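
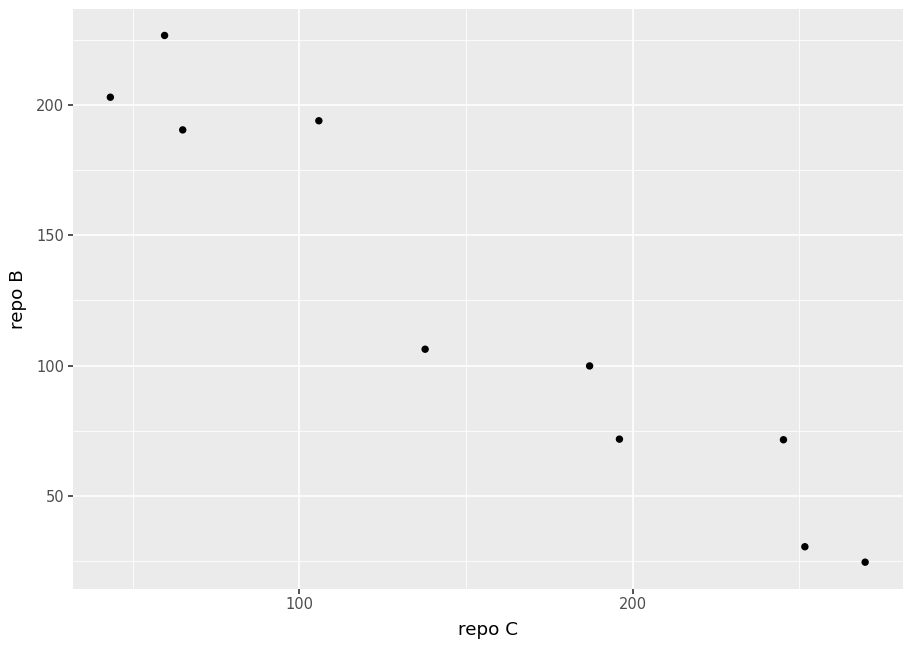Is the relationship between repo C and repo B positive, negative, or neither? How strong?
negative, strong

Points are negatively correlated; strong (|r| ≈ 1.0).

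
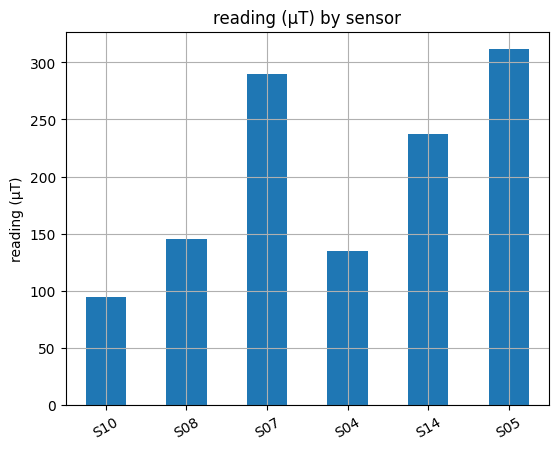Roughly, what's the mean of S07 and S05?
(300 + 300) / 2 ≈ 300.

≈ 300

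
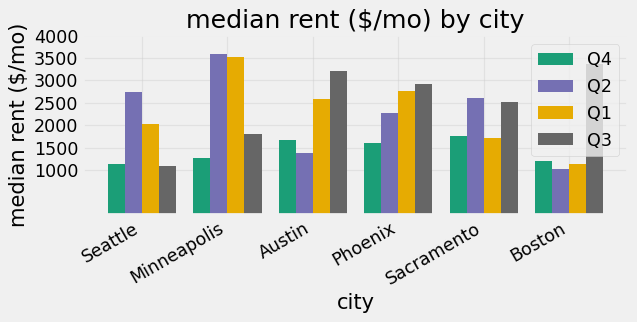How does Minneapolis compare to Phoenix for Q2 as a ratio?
Minneapolis ≈ 3500, Phoenix ≈ 2500; 3500/2500 ≈ 1.4.

≈ 1.4×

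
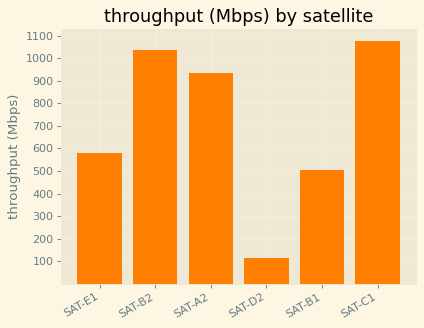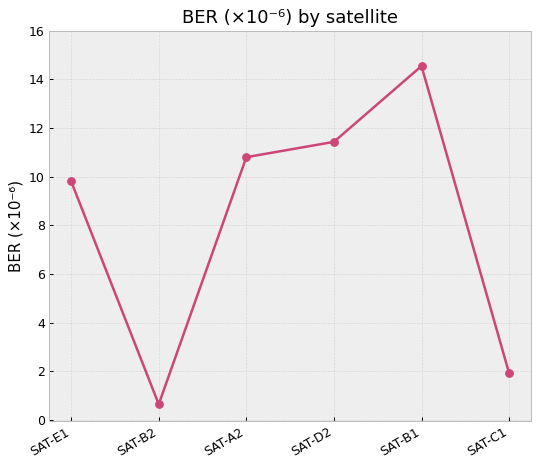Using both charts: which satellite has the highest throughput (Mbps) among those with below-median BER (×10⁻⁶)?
Chart 2 median BER (×10⁻⁶) ≈ 10; below-median satellites: SAT-E1, SAT-B2, SAT-C1. Among those, SAT-C1 has the highest throughput (Mbps) (≈ 1100).

SAT-C1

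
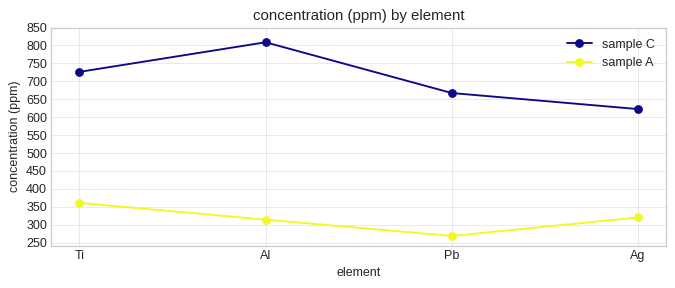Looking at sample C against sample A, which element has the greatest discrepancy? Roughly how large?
Al, ≈ 500 ppm

Al: sample C ≈ 800, sample A ≈ 300 → gap ≈ 500. Next-largest (Pb) is only ≈ 400.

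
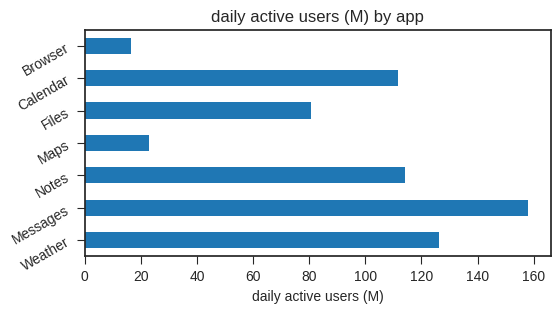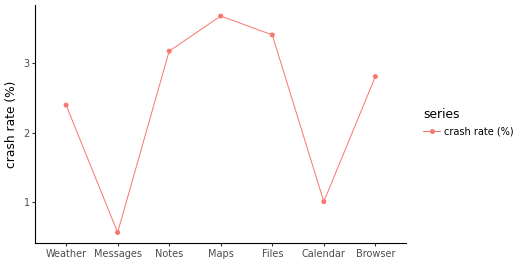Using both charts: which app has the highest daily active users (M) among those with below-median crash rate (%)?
Messages

Chart 2 median crash rate (%) ≈ 3; below-median apps: Weather, Messages, Calendar. Among those, Messages has the highest daily active users (M) (≈ 160).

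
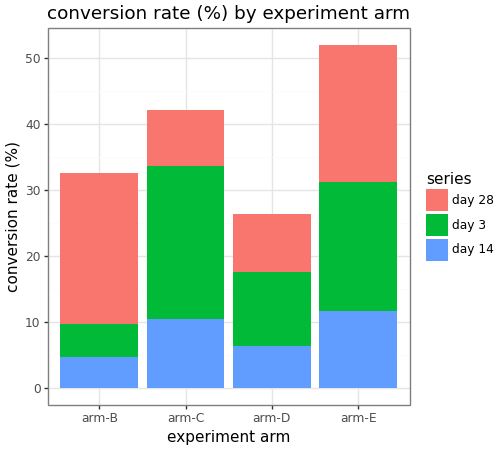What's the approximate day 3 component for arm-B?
day 3 top ≈ 10, bottom ≈ 5; segment ≈ 5.

≈ 5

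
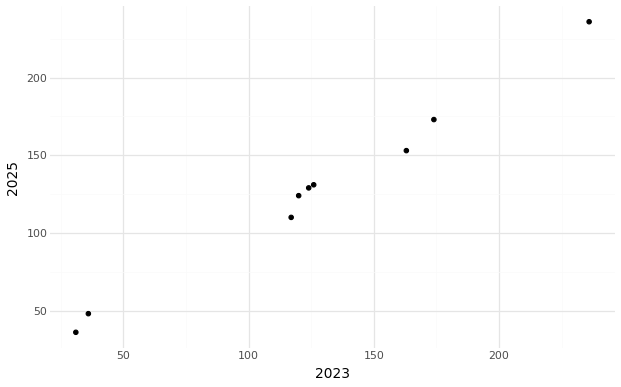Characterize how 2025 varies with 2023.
positive, strong

Points are positively correlated; strong (|r| ≈ 1.0).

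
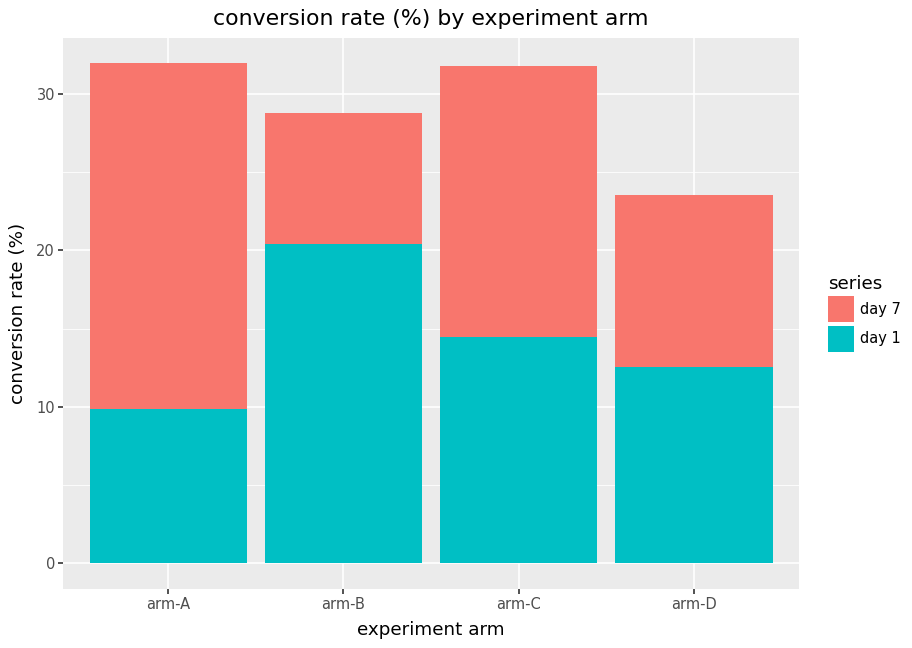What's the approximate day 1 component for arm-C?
day 1 top ≈ 15, bottom ≈ 0; segment ≈ 15.

≈ 15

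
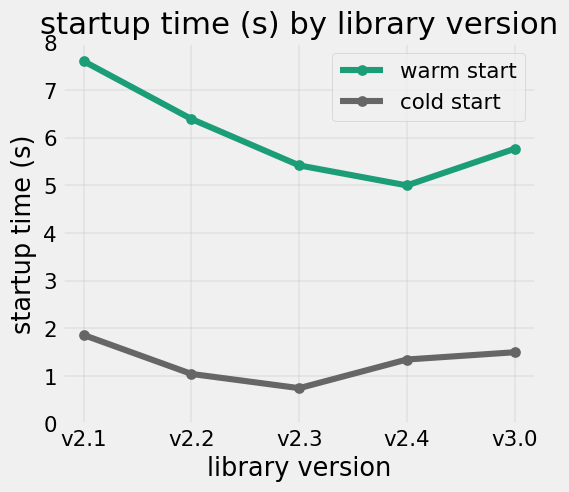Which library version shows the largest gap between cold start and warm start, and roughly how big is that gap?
v2.1: cold start ≈ 2, warm start ≈ 8 → gap ≈ 6. Next-largest (v2.2) is only ≈ 5.

v2.1, ≈ 6 s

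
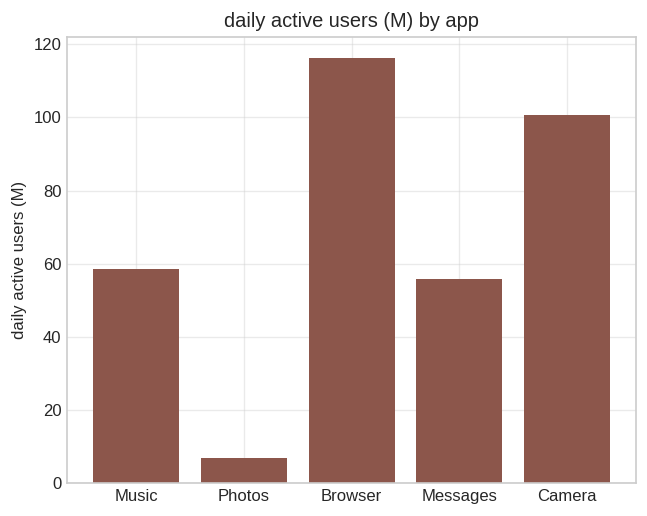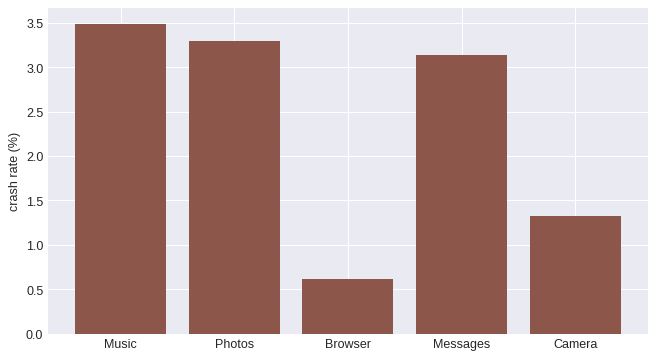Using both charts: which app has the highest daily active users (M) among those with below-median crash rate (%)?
Browser

Chart 2 median crash rate (%) ≈ 3; below-median apps: Browser, Camera. Among those, Browser has the highest daily active users (M) (≈ 120).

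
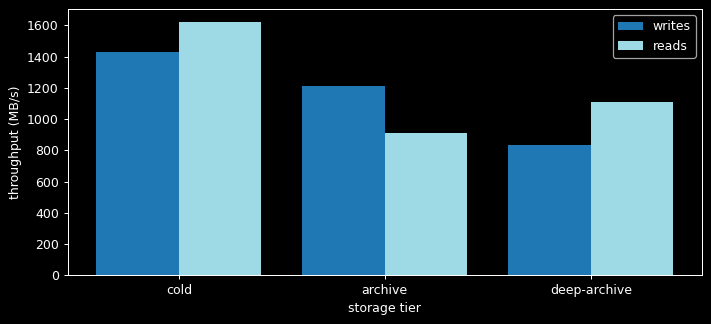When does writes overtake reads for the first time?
cold: writes ≈ 1400 vs reads ≈ 1600 (not yet); archive: writes ≈ 1200 vs reads ≈ 1000 (first crossover).

archive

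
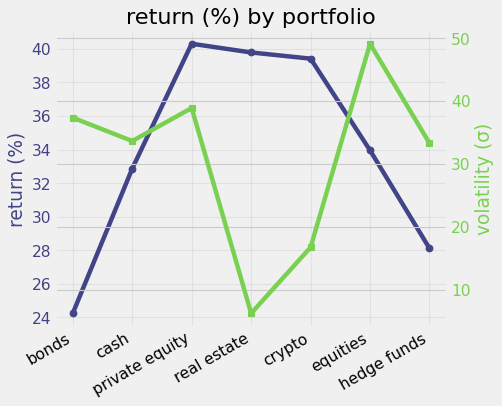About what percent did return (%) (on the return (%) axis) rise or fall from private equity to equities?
≈ -15%

private equity ≈ 40, equities ≈ 34; (34 − 40) / 40 ≈ -15%.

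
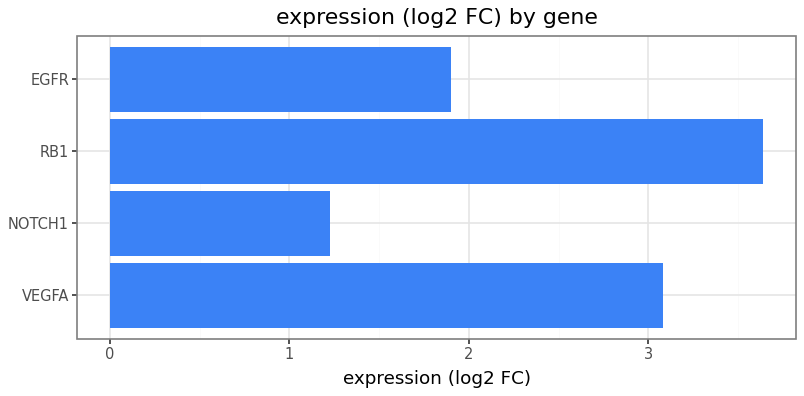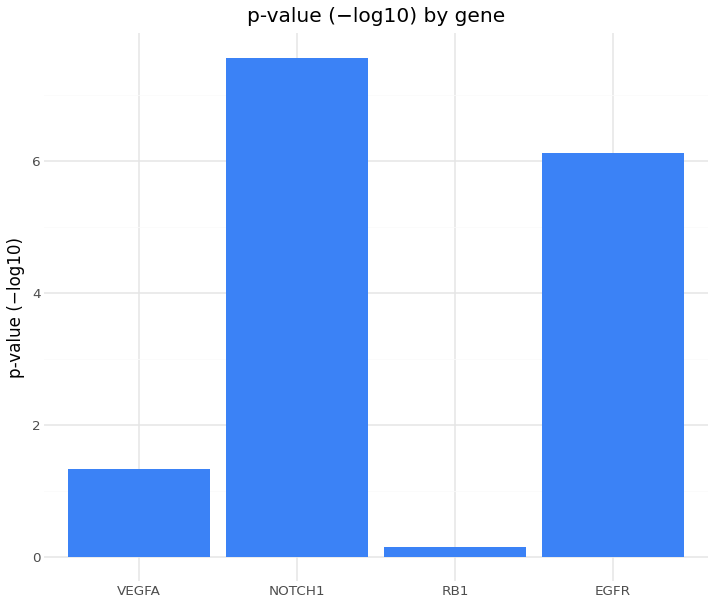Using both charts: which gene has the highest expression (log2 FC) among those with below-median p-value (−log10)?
RB1

Chart 2 median p-value (−log10) ≈ 4; below-median genes: VEGFA, RB1. Among those, RB1 has the highest expression (log2 FC) (≈ 3.5).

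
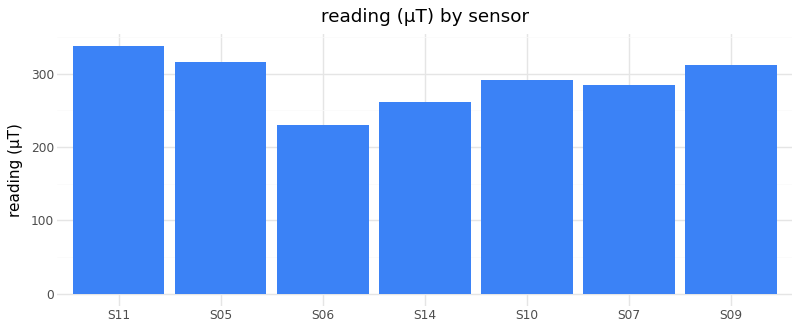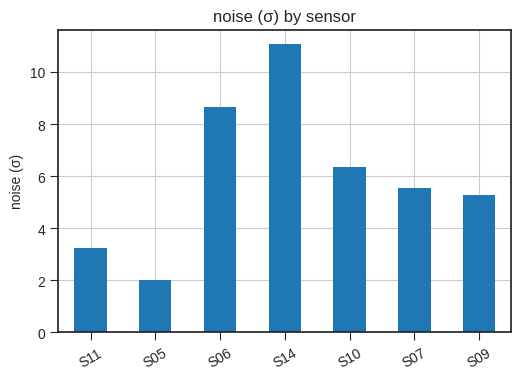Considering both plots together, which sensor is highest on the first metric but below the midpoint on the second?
S11

Chart 2 median noise (σ) ≈ 6; below-median sensors: S11, S05, S09. Among those, S11 has the highest reading (µT) (≈ 350).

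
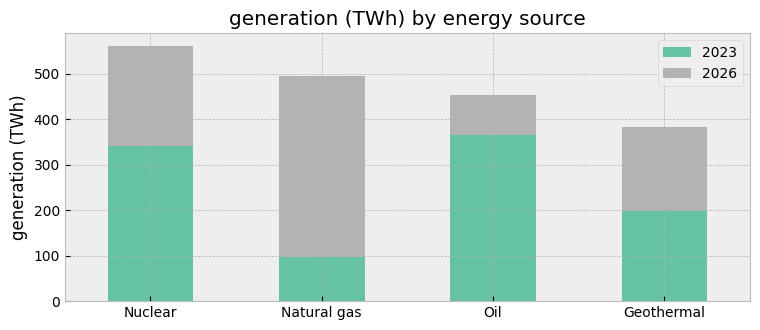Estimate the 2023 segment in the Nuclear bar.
≈ 350

2023 top ≈ 350, bottom ≈ 0; segment ≈ 350.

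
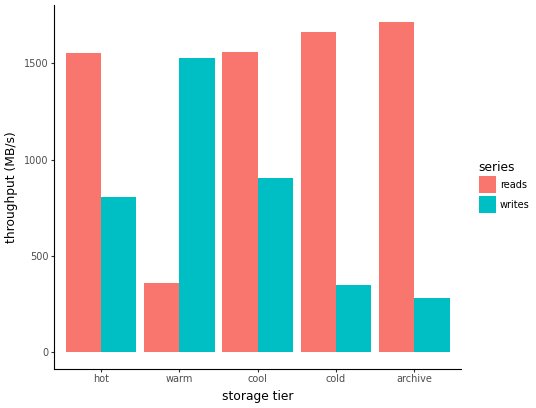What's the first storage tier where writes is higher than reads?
warm

hot: writes ≈ 800 vs reads ≈ 1600 (not yet); warm: writes ≈ 1600 vs reads ≈ 400 (first crossover).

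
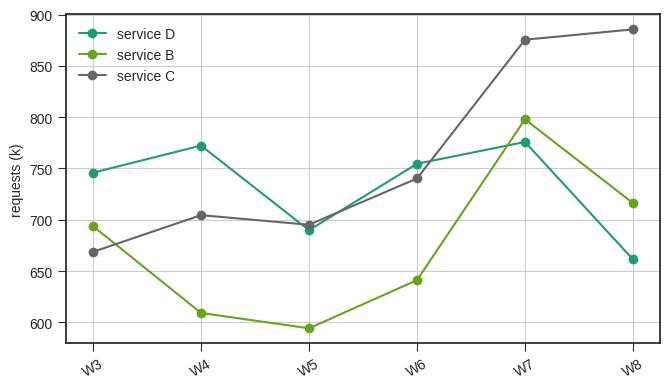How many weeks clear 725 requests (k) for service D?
Above 725: W3, W4, W6, W7.

4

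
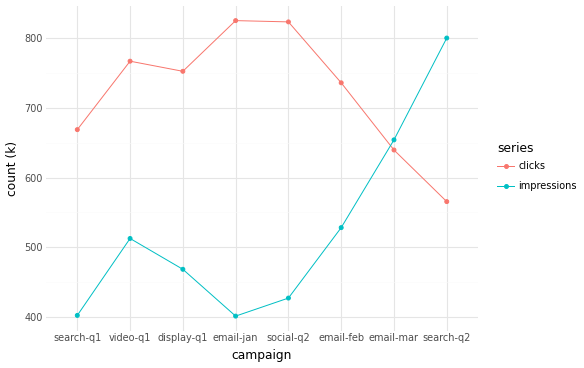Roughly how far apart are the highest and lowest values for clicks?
Max email-jan ≈ 850, min search-q2 ≈ 550; range ≈ 300.

≈ 300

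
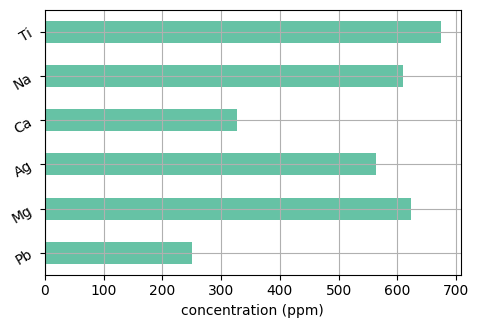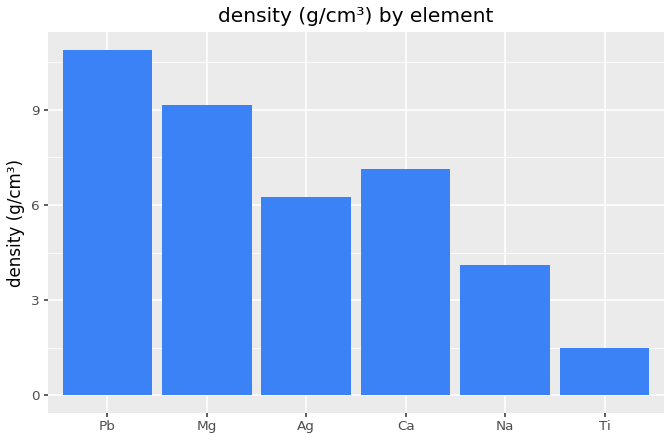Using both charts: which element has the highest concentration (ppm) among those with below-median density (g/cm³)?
Ti

Chart 2 median density (g/cm³) ≈ 7; below-median elements: Ag, Na, Ti. Among those, Ti has the highest concentration (ppm) (≈ 700).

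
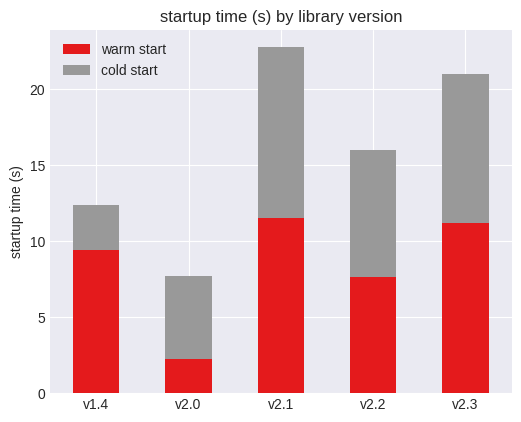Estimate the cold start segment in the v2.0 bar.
≈ 6

cold start top ≈ 8, bottom ≈ 2; segment ≈ 6.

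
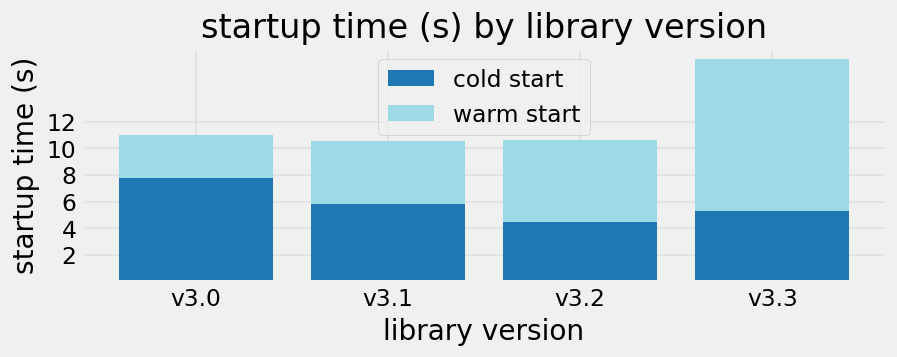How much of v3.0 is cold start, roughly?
cold start top ≈ 8, bottom ≈ 0; segment ≈ 8.

≈ 8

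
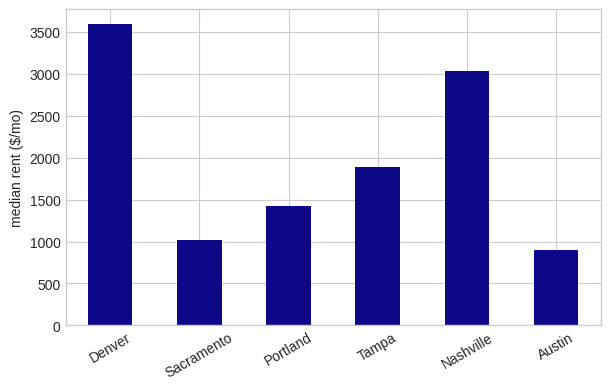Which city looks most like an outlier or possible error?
Denver

Denver ≈ 3500; the rest sit between ≈ 1000 and ≈ 3000.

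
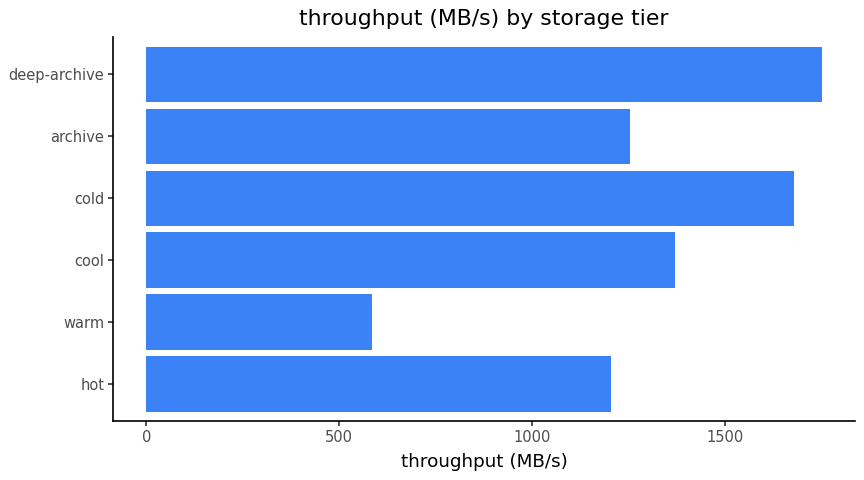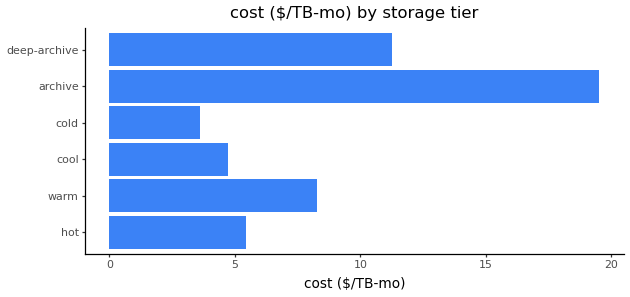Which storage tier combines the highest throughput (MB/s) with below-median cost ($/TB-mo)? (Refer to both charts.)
cold

Chart 2 median cost ($/TB-mo) ≈ 6; below-median storage tiers: hot, cool, cold. Among those, cold has the highest throughput (MB/s) (≈ 1600).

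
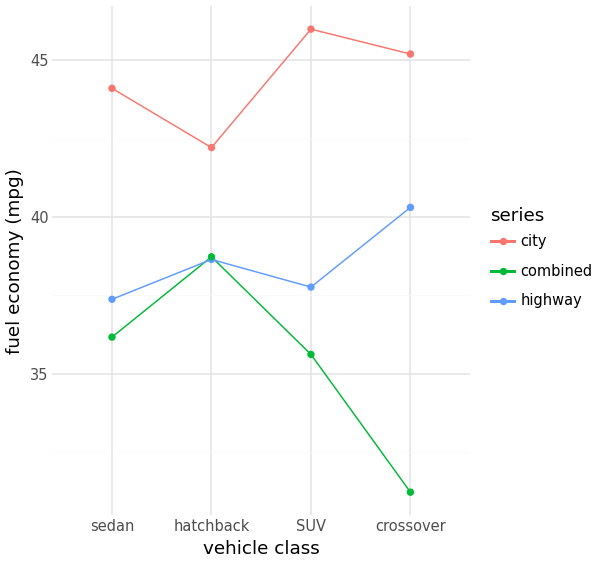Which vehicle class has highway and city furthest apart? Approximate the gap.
SUV: highway ≈ 38, city ≈ 46 → gap ≈ 8. Next-largest (sedan) is only ≈ 6.

SUV, ≈ 8 mpg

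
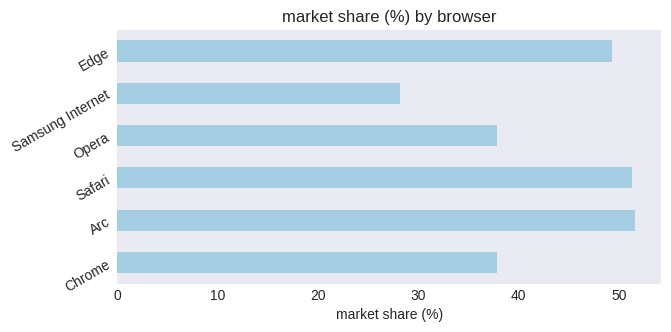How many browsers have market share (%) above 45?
3

Above 45: Arc, Safari, Edge.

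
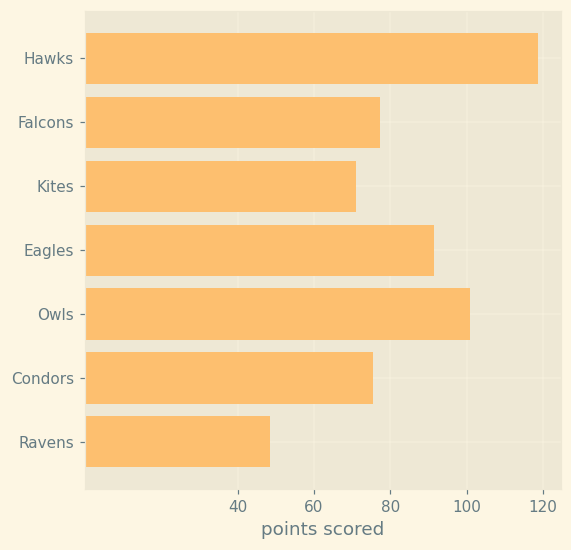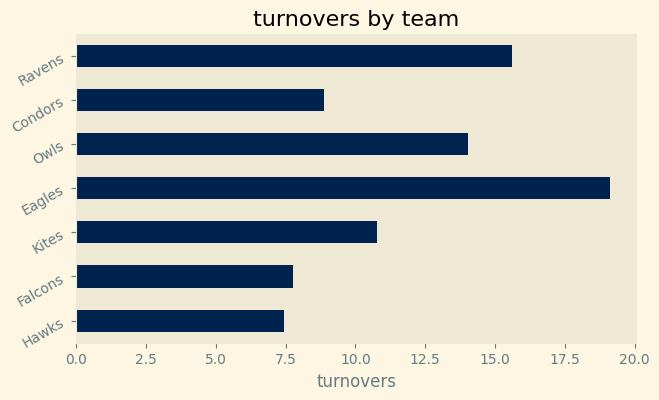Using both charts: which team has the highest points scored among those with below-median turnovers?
Chart 2 median turnovers ≈ 10; below-median teams: Hawks, Falcons, Condors. Among those, Hawks has the highest points scored (≈ 120).

Hawks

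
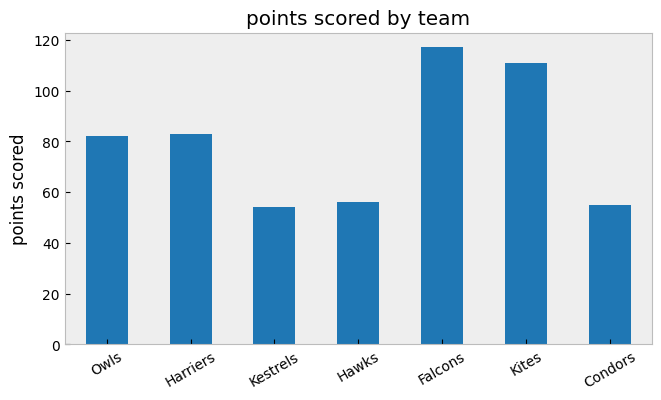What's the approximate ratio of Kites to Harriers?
≈ 1.38×

Kites ≈ 110, Harriers ≈ 80; 110/80 ≈ 1.38.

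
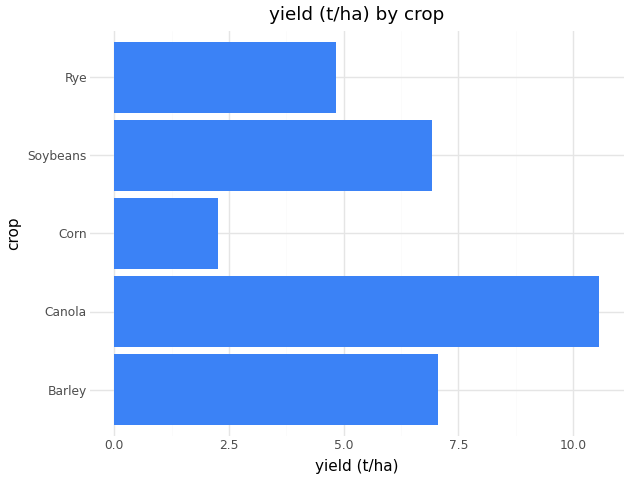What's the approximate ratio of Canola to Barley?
≈ 1.57×

Canola ≈ 11, Barley ≈ 7; 11/7 ≈ 1.57.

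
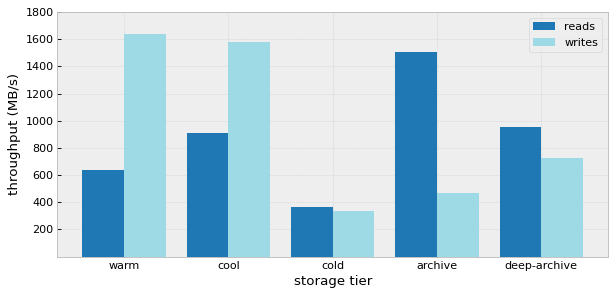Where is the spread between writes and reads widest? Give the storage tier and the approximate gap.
archive: writes ≈ 400, reads ≈ 1600 → gap ≈ 1200. Next-largest (warm) is only ≈ 1000.

archive, ≈ 1200 MB/s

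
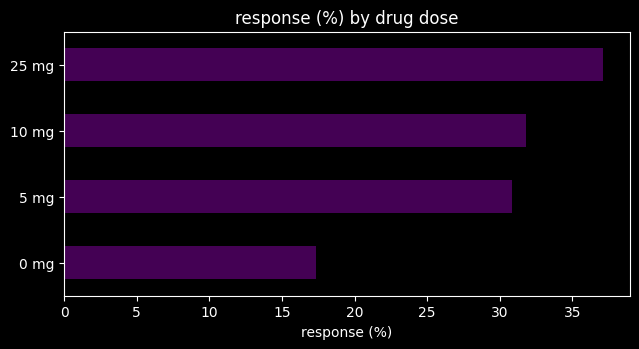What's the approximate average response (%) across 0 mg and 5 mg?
≈ 22

(15 + 30) / 2 ≈ 22.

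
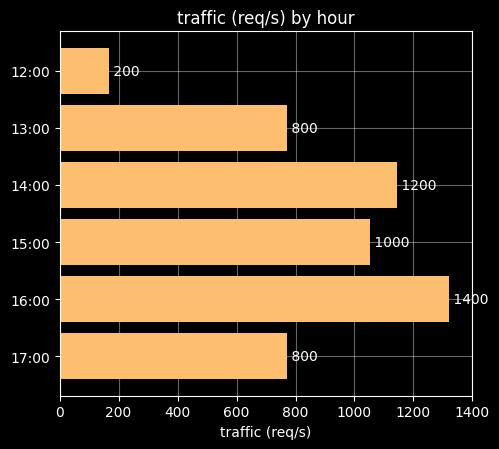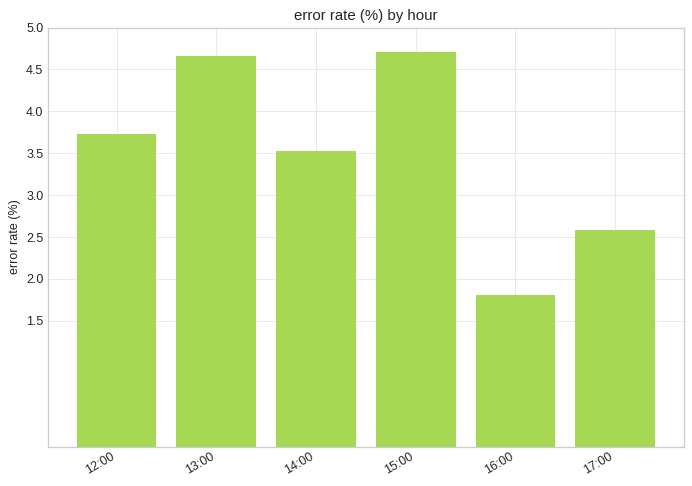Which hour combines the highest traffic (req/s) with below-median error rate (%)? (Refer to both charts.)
Chart 2 median error rate (%) ≈ 3.5; below-median hours: 14:00, 16:00, 17:00. Among those, 16:00 has the highest traffic (req/s) (≈ 1400).

16:00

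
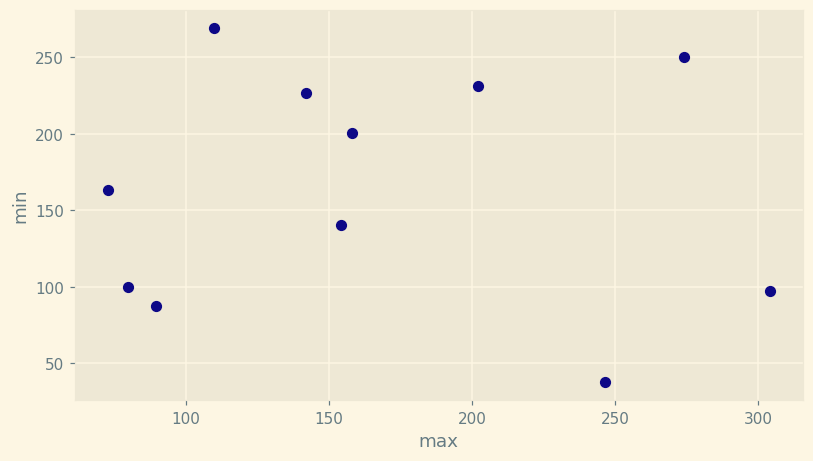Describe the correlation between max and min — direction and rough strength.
Points are roughly uncorrelated; weak (|r| ≈ 0.1).

no clear correlation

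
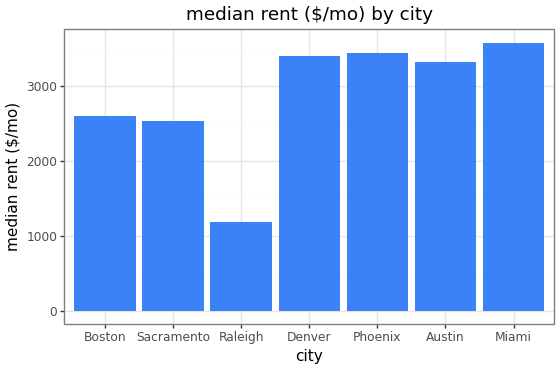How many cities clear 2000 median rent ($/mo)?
6

Above 2000: Boston, Sacramento, Denver, Phoenix, Austin, Miami.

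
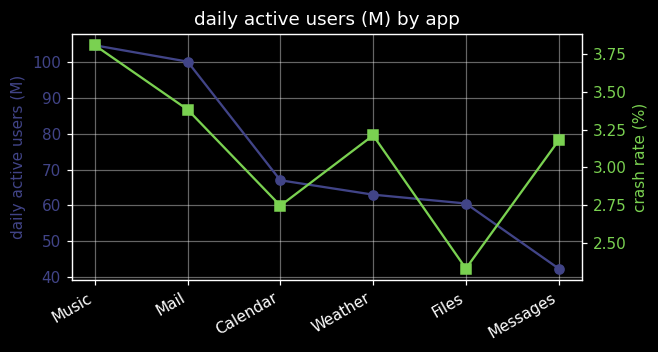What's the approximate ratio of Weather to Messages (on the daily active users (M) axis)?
Weather ≈ 60, Messages ≈ 40; 60/40 ≈ 1.5.

≈ 1.5×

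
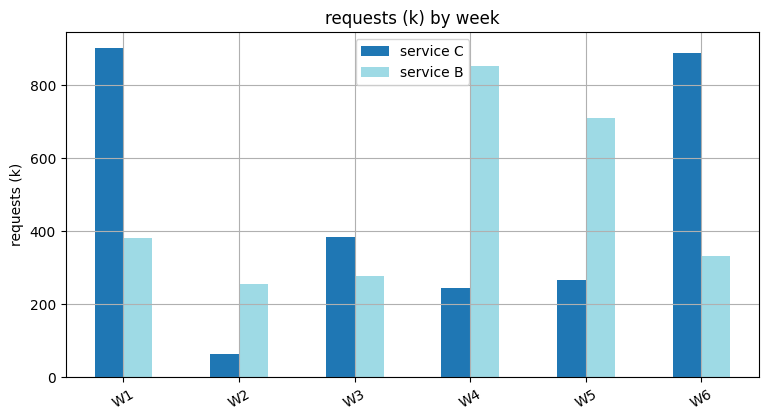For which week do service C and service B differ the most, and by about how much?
W4: service C ≈ 200, service B ≈ 900 → gap ≈ 700. Next-largest (W6) is only ≈ 600.

W4, ≈ 700 k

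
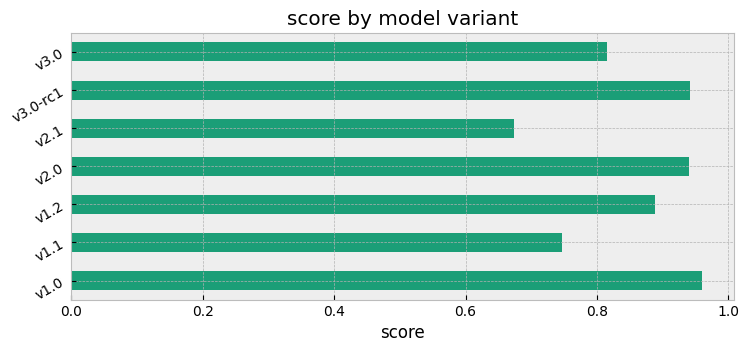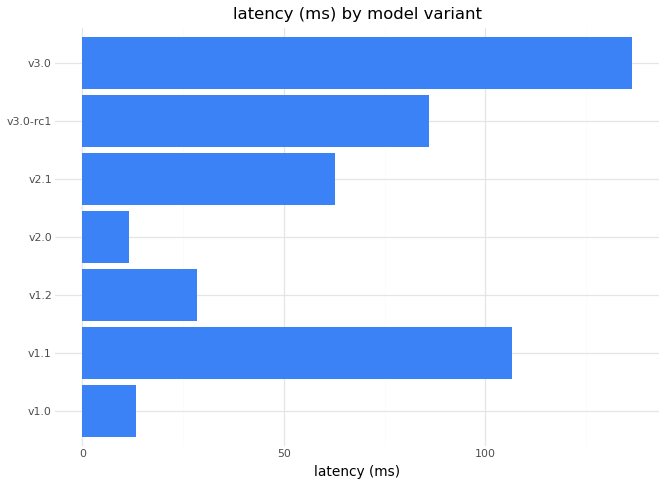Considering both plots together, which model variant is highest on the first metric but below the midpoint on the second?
v1.0

Chart 2 median latency (ms) ≈ 60; below-median model variants: v1.0, v1.2, v2.0. Among those, v1.0 has the highest score (≈ 1).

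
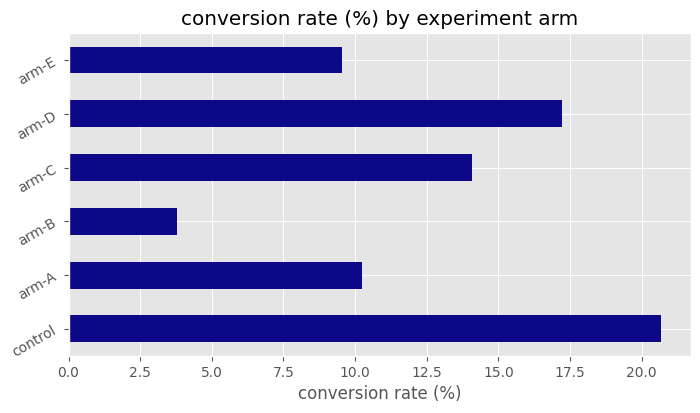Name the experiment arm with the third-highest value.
Top 4: control ≈ 20, arm-D ≈ 18, arm-C ≈ 14, arm-A ≈ 10.

arm-C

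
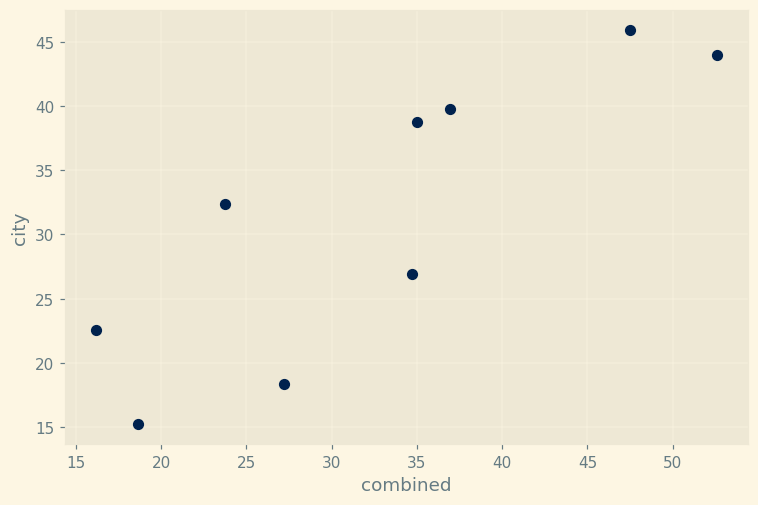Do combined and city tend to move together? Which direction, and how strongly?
positive, strong

Points are positively correlated; strong (|r| ≈ 0.8).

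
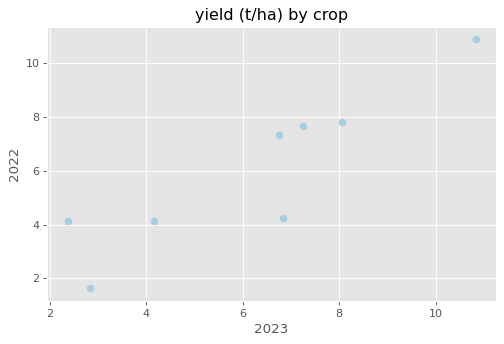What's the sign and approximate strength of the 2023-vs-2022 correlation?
Points are positively correlated; strong (|r| ≈ 0.9).

positive, strong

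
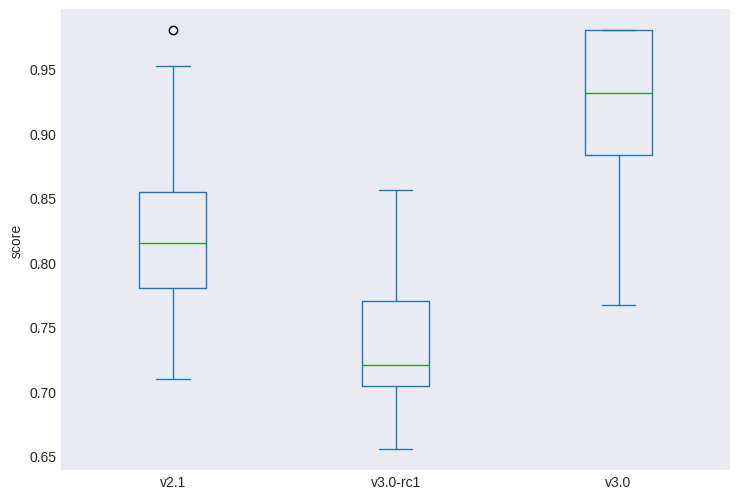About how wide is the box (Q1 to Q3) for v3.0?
≈ 0.10

Q3 ≈ 0.98, Q1 ≈ 0.88; IQR ≈ 0.10.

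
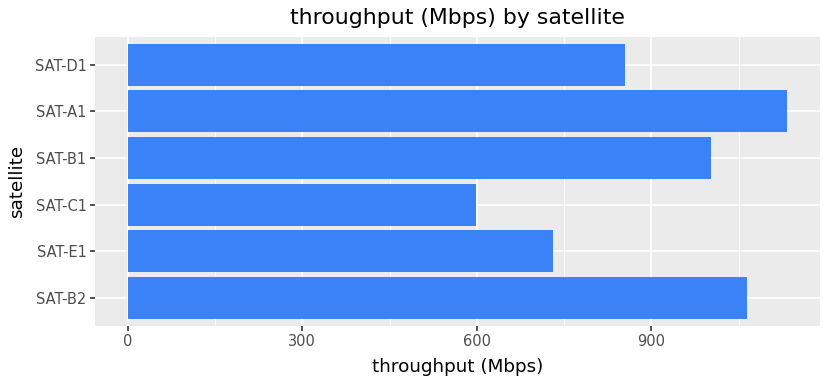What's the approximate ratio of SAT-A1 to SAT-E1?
SAT-A1 ≈ 1100, SAT-E1 ≈ 700; 1100/700 ≈ 1.57.

≈ 1.57×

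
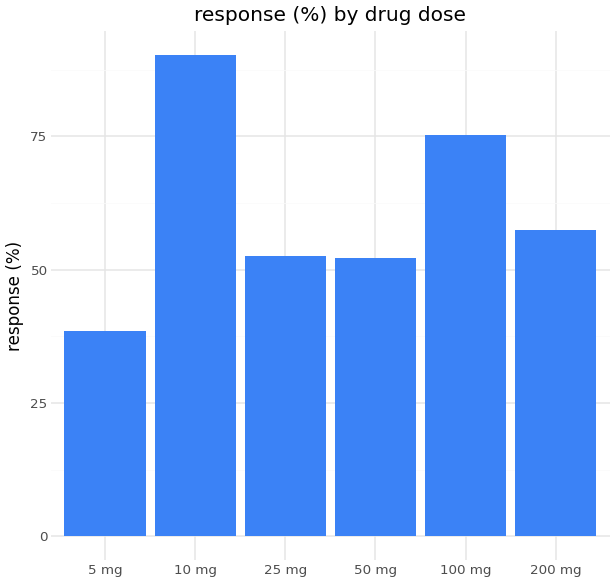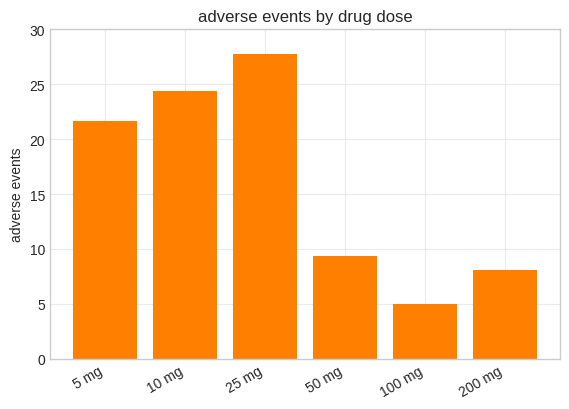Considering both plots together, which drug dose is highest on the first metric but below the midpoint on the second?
Chart 2 median adverse events ≈ 15; below-median drug doses: 50 mg, 100 mg, 200 mg. Among those, 100 mg has the highest response (%) (≈ 80).

100 mg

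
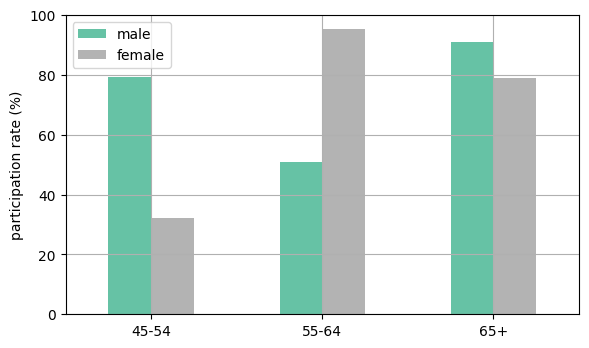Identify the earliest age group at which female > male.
45-54: female ≈ 30 vs male ≈ 80 (not yet); 55-64: female ≈ 100 vs male ≈ 50 (first crossover).

55-64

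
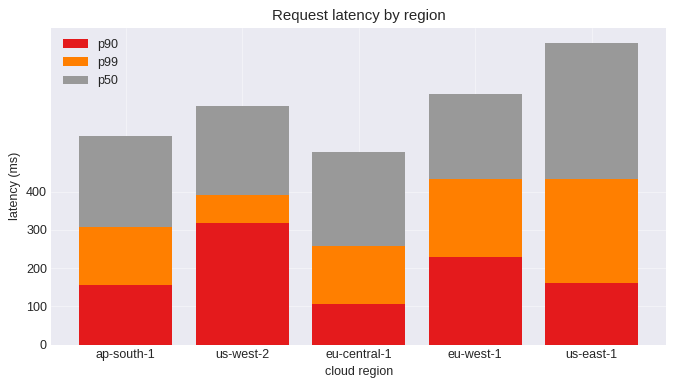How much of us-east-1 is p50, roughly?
≈ 400

p50 top ≈ 800, bottom ≈ 400; segment ≈ 400.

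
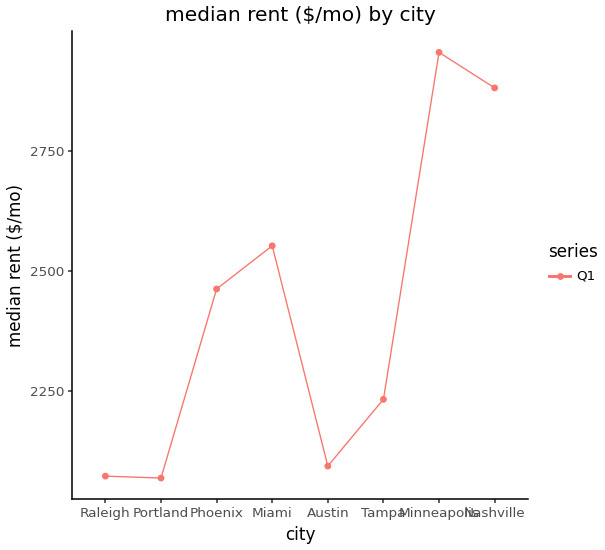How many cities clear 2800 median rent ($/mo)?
2

Above 2800: Minneapolis, Nashville.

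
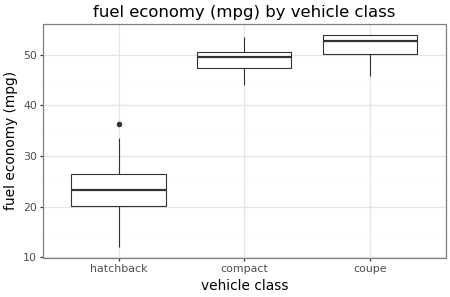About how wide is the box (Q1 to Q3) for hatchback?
≈ 5

Q3 ≈ 25, Q1 ≈ 20; IQR ≈ 5.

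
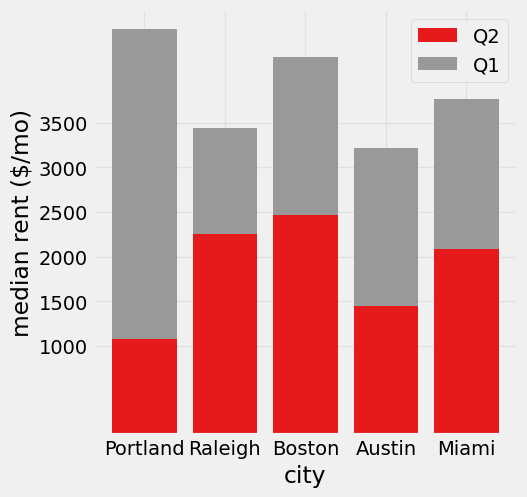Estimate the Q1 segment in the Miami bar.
Q1 top ≈ 4000, bottom ≈ 2000; segment ≈ 2000.

≈ 2000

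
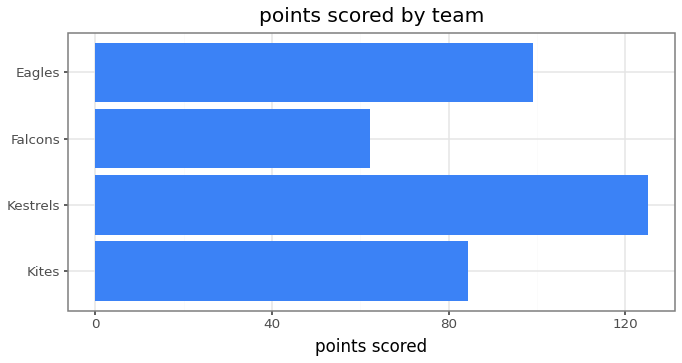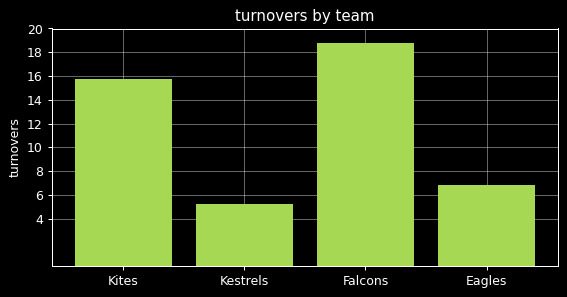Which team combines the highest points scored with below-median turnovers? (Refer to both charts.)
Kestrels

Chart 2 median turnovers ≈ 12; below-median teams: Kestrels, Eagles. Among those, Kestrels has the highest points scored (≈ 120).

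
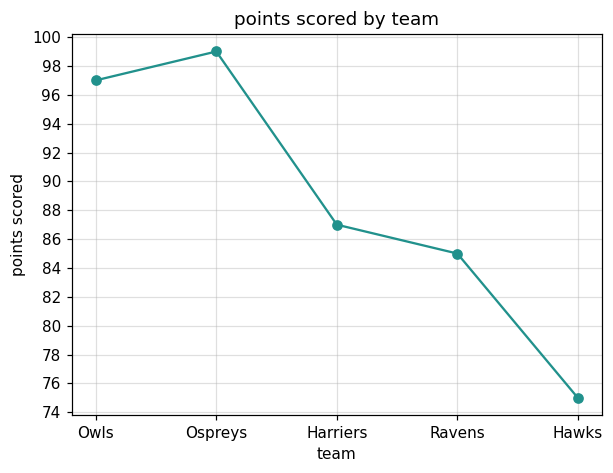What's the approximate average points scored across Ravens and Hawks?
≈ 80

(84 + 76) / 2 ≈ 80.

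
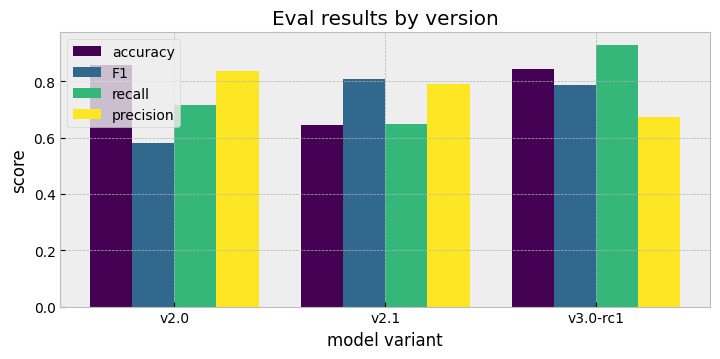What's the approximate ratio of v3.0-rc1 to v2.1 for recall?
≈ 1.5×

v3.0-rc1 ≈ 0.9, v2.1 ≈ 0.6; 0.9/0.6 ≈ 1.5.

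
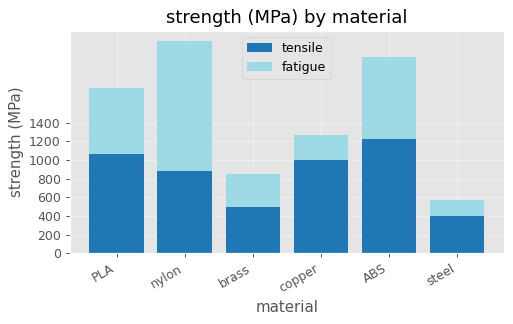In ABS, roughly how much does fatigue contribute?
≈ 800

fatigue top ≈ 2000, bottom ≈ 1200; segment ≈ 800.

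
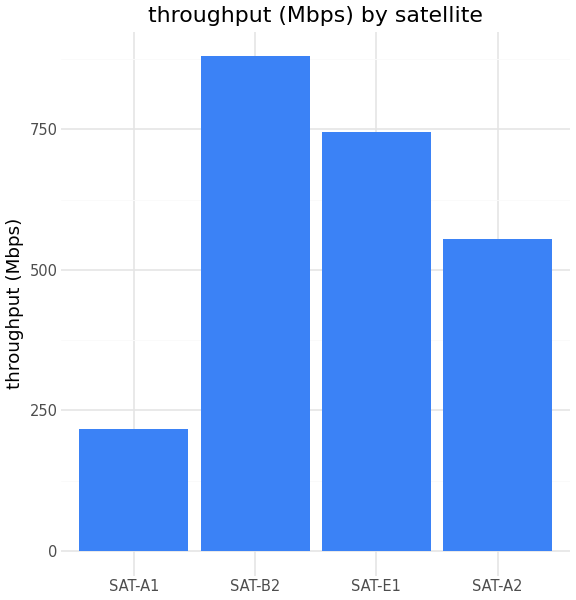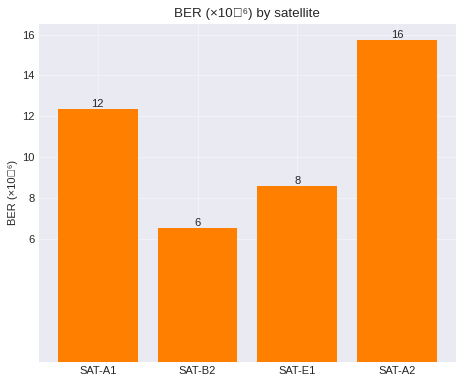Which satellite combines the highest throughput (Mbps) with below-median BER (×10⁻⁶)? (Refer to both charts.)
SAT-B2

Chart 2 median BER (×10⁻⁶) ≈ 10; below-median satellites: SAT-B2, SAT-E1. Among those, SAT-B2 has the highest throughput (Mbps) (≈ 900).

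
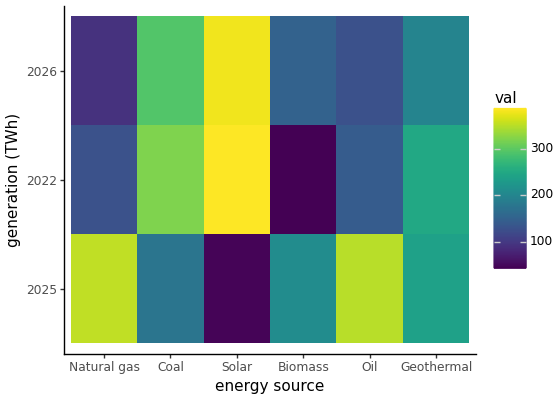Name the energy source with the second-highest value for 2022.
Top 3 for 2022: Solar ≈ 400, Coal ≈ 300, Geothermal ≈ 250.

Coal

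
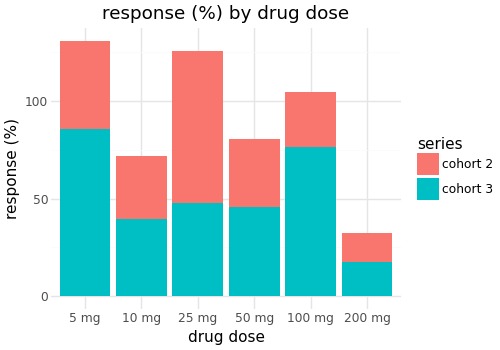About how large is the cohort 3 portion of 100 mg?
cohort 3 top ≈ 80, bottom ≈ 0; segment ≈ 80.

≈ 80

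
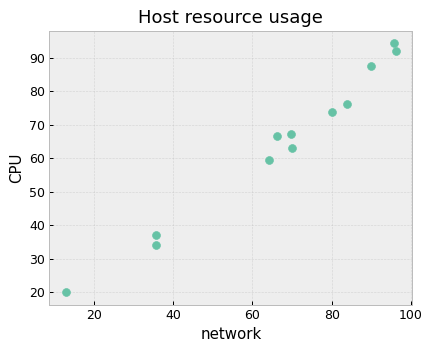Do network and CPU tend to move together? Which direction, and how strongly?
Points are positively correlated; strong (|r| ≈ 1.0).

positive, strong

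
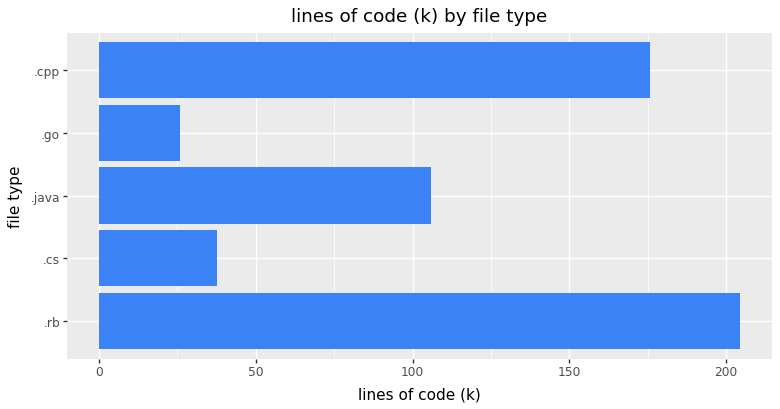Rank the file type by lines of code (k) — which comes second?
.cpp

Top 3: .rb ≈ 200, .cpp ≈ 180, .java ≈ 100.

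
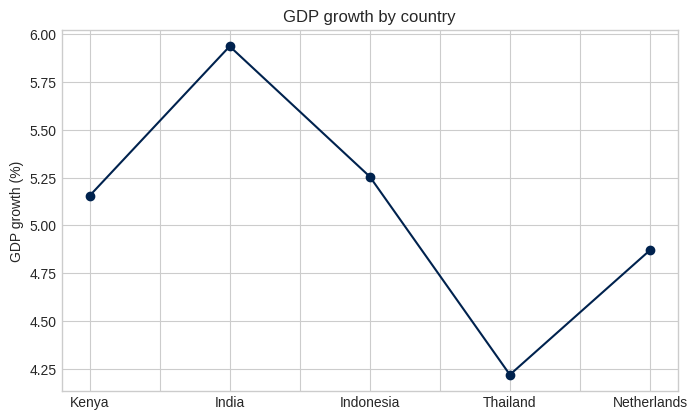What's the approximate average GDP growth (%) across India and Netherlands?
≈ 5.4

(6.0 + 4.8) / 2 ≈ 5.4.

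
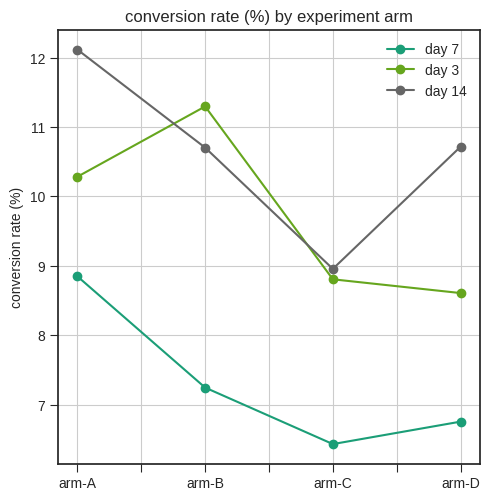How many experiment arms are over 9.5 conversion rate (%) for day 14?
Above 9.5: arm-A, arm-B, arm-D.

3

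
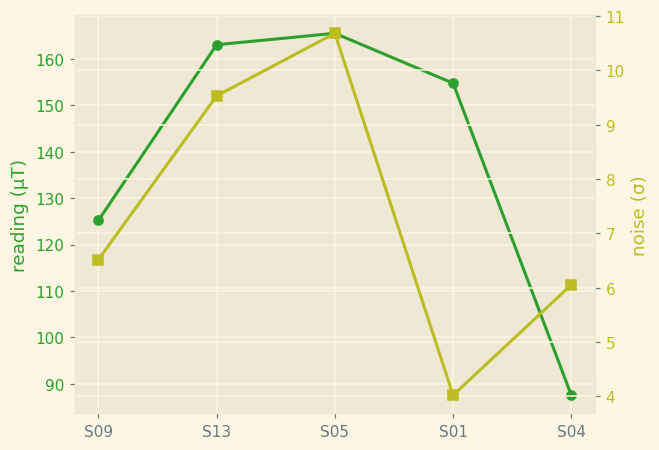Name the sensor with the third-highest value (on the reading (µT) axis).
S01

Top 4 (on the reading (µT) axis): S05 ≈ 170, S13 ≈ 160, S01 ≈ 150, S09 ≈ 130.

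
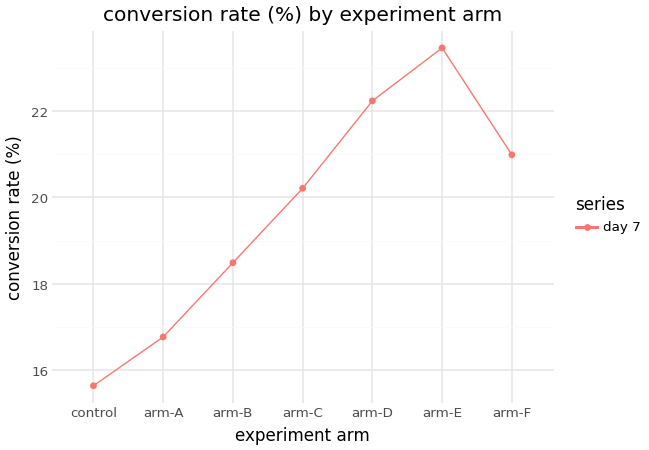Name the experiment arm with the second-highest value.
Top 3: arm-E ≈ 23, arm-D ≈ 22, arm-F ≈ 21.

arm-D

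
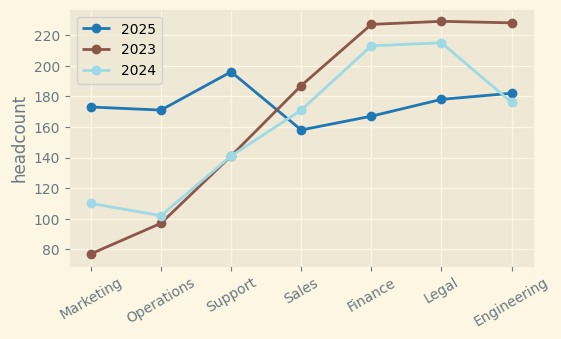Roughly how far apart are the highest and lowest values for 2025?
≈ 40

Max Support ≈ 200, min Sales ≈ 160; range ≈ 40.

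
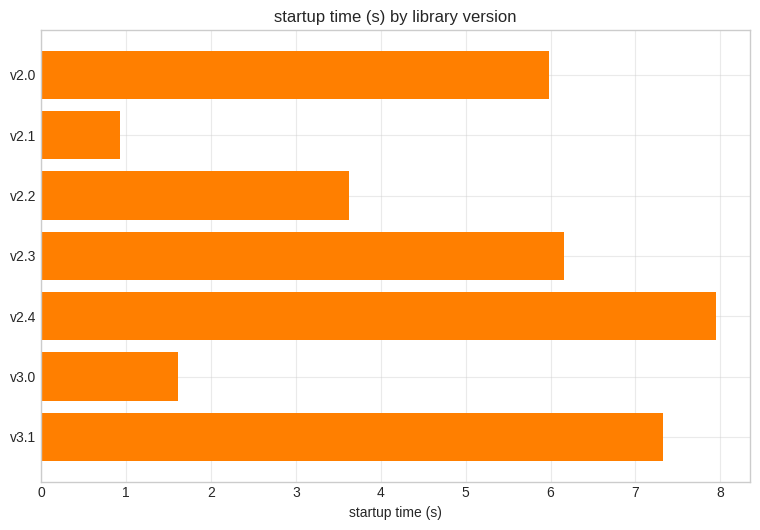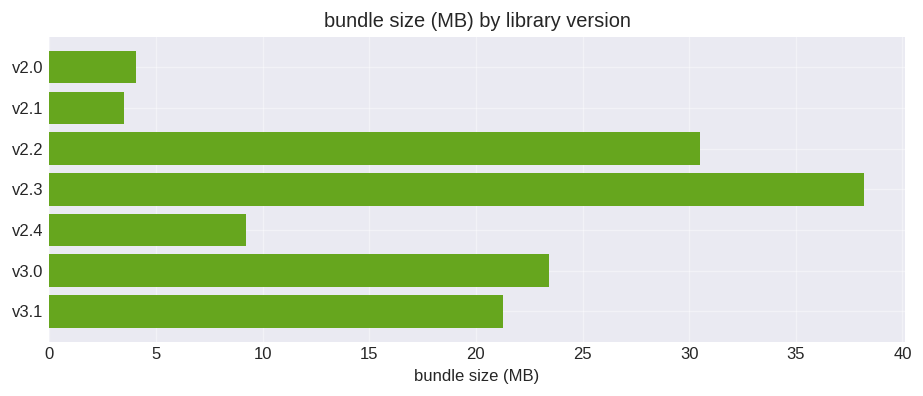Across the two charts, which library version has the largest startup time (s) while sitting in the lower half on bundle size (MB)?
Chart 2 median bundle size (MB) ≈ 20; below-median library versions: v2.0, v2.1, v2.4. Among those, v2.4 has the highest startup time (s) (≈ 8).

v2.4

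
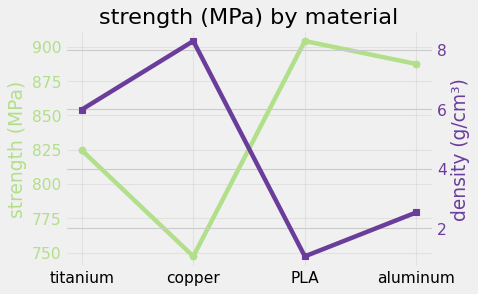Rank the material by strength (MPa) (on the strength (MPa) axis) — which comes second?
Top 3 (on the strength (MPa) axis): PLA ≈ 900, aluminum ≈ 880, titanium ≈ 820.

aluminum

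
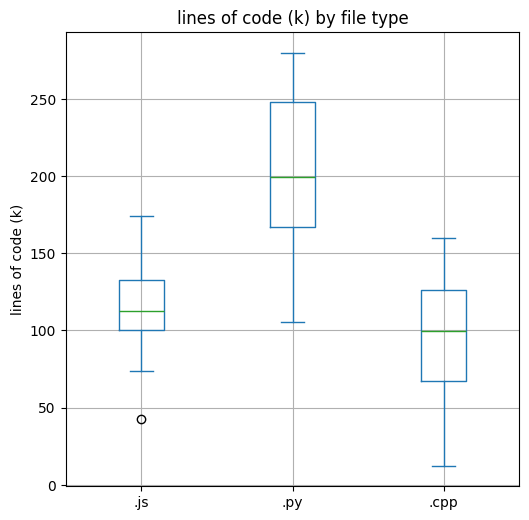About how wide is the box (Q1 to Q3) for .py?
Q3 ≈ 250, Q1 ≈ 170; IQR ≈ 80.

≈ 80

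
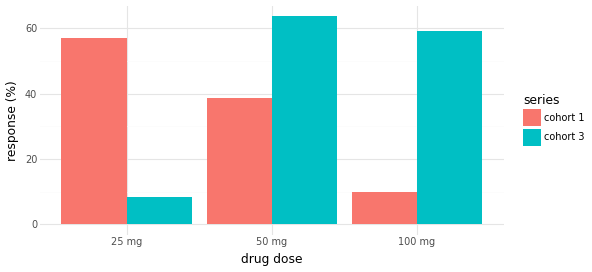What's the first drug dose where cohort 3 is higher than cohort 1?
50 mg

25 mg: cohort 3 ≈ 10 vs cohort 1 ≈ 60 (not yet); 50 mg: cohort 3 ≈ 60 vs cohort 1 ≈ 40 (first crossover).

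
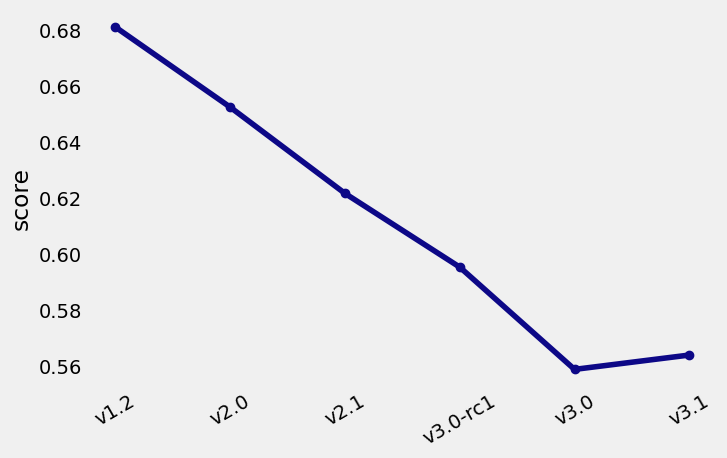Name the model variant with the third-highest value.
v2.1

Top 4: v1.2 ≈ 0.68, v2.0 ≈ 0.66, v2.1 ≈ 0.62, v3.0-rc1 ≈ 0.60.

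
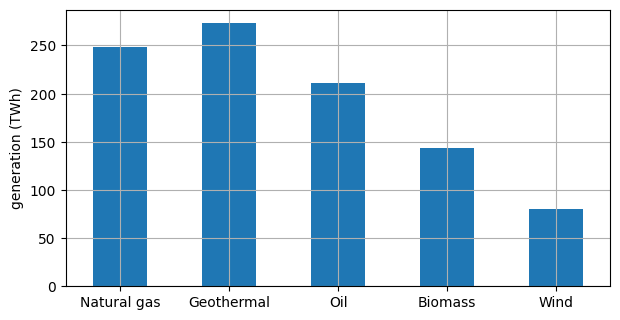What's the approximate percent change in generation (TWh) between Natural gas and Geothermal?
Natural gas ≈ 250, Geothermal ≈ 275; (275 − 250) / 250 ≈ +10%.

≈ +10%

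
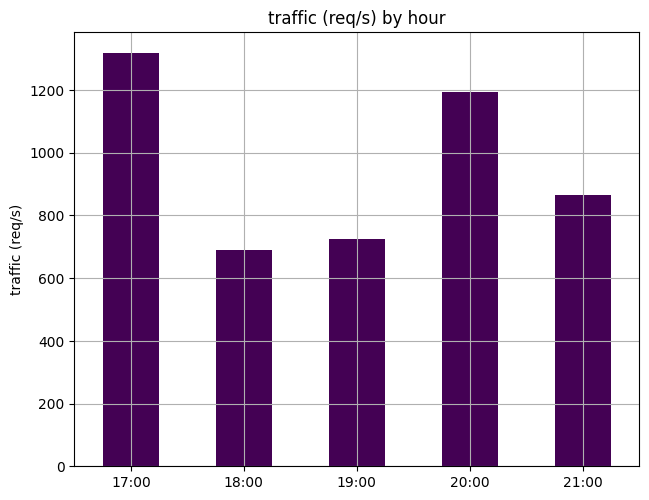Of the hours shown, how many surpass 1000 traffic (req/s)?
2

Above 1000: 17:00, 20:00.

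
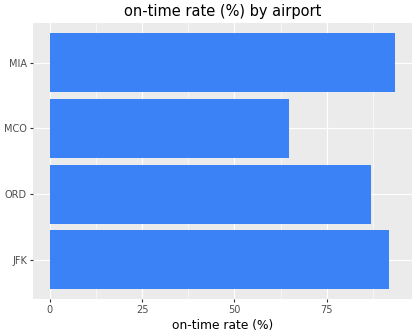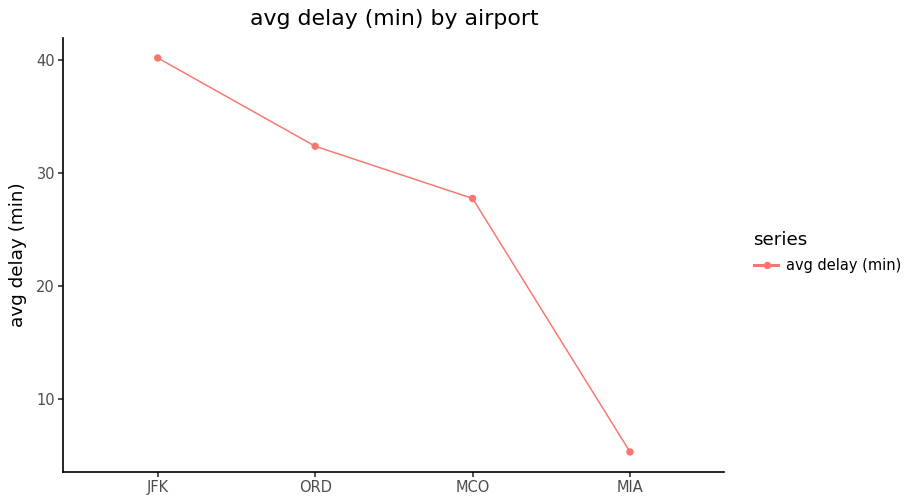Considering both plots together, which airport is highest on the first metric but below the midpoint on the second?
MIA

Chart 2 median avg delay (min) ≈ 30; below-median airports: MCO, MIA. Among those, MIA has the highest on-time rate (%) (≈ 90).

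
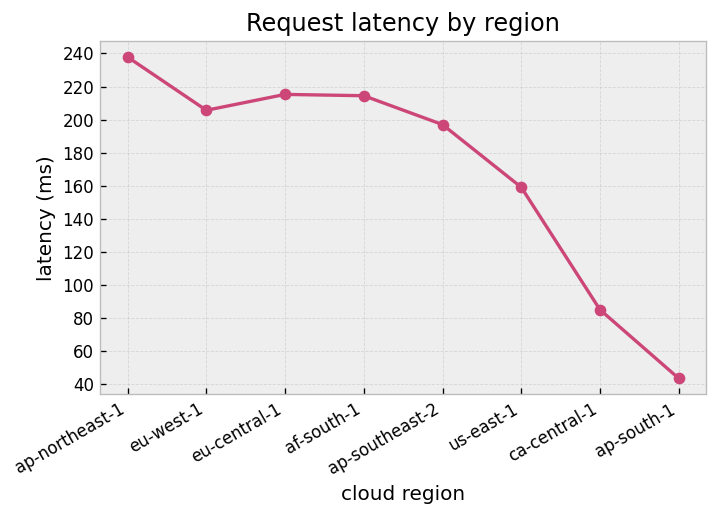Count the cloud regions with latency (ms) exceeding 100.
Above 100: ap-northeast-1, eu-west-1, eu-central-1, af-south-1, ap-southeast-2, us-east-1.

6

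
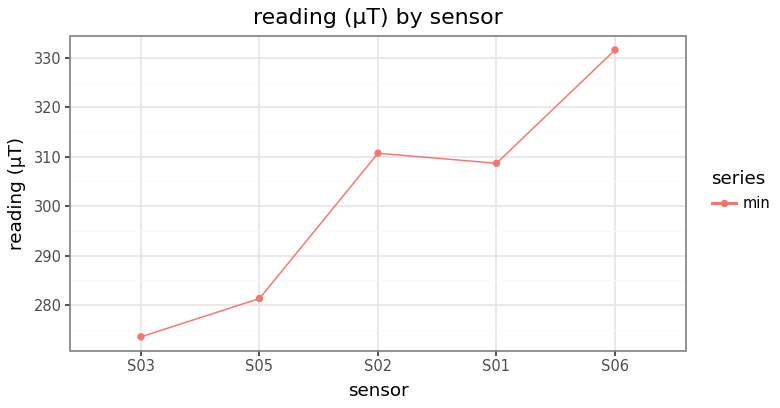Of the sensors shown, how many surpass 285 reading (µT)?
Above 285: S02, S01, S06.

3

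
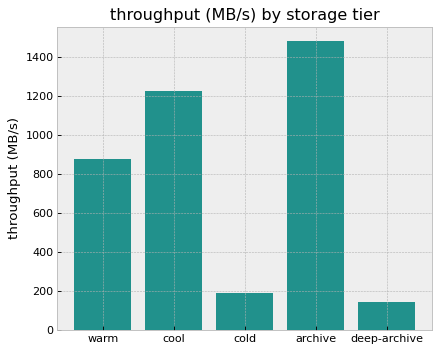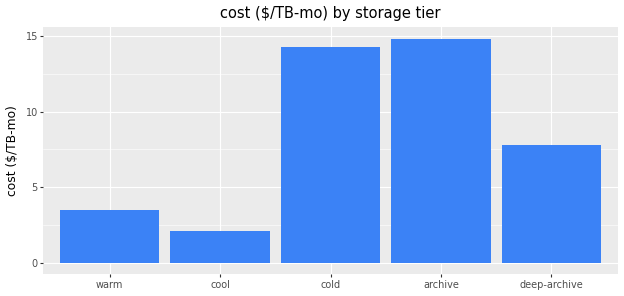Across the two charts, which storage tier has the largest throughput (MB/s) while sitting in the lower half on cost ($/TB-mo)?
cool

Chart 2 median cost ($/TB-mo) ≈ 8; below-median storage tiers: warm, cool. Among those, cool has the highest throughput (MB/s) (≈ 1200).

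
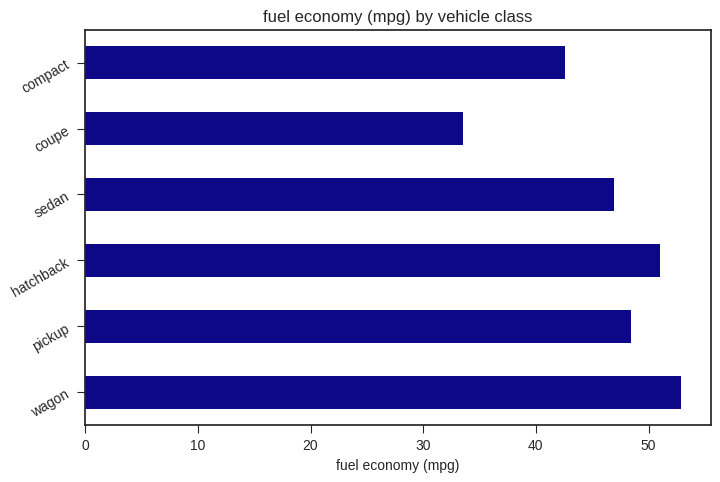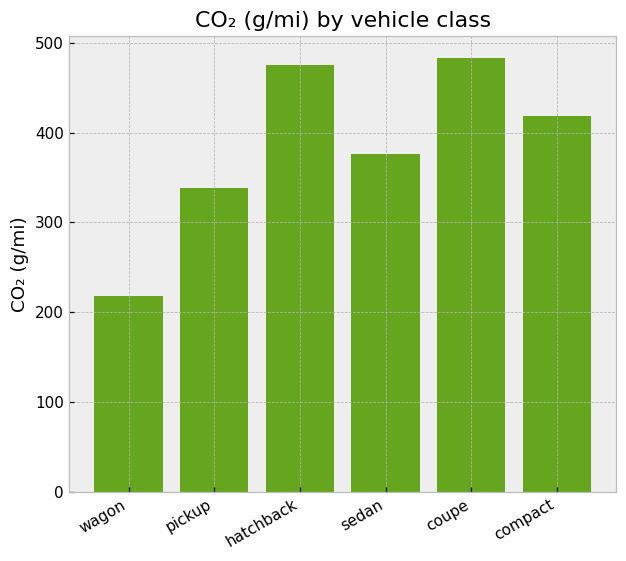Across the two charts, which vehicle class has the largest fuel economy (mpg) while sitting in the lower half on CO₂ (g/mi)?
Chart 2 median CO₂ (g/mi) ≈ 400; below-median vehicle classes: wagon, pickup, sedan. Among those, wagon has the highest fuel economy (mpg) (≈ 55).

wagon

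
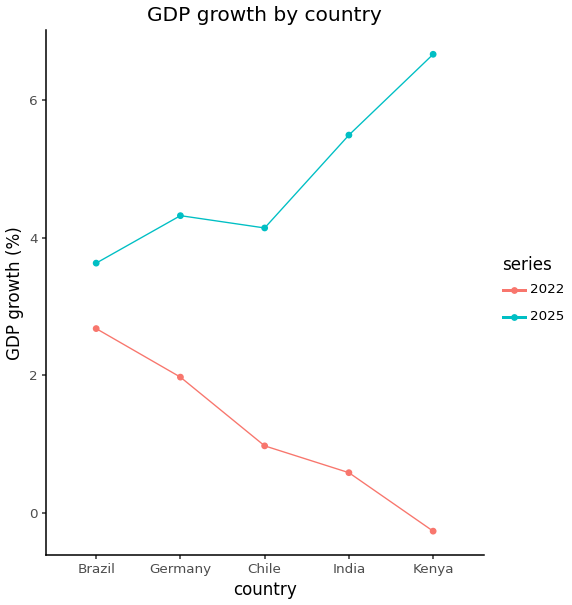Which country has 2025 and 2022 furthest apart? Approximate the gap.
Kenya: 2025 ≈ 7, 2022 ≈ 0 → gap ≈ 7. Next-largest (India) is only ≈ 4.

Kenya, ≈ 7 %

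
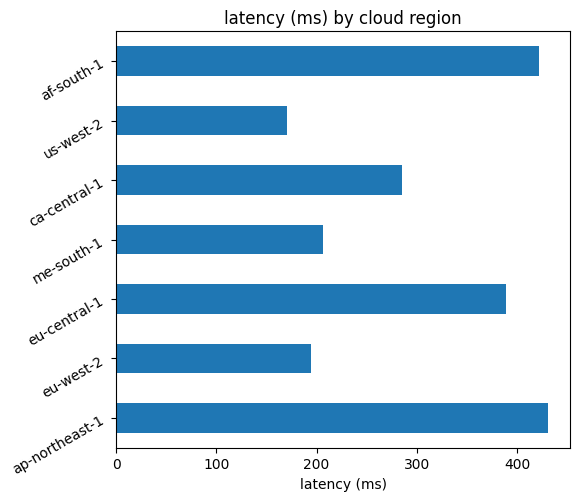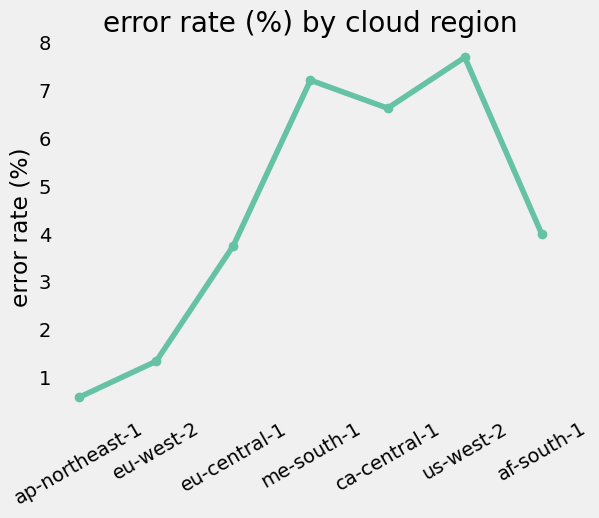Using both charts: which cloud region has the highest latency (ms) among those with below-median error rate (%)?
ap-northeast-1

Chart 2 median error rate (%) ≈ 4; below-median cloud regions: ap-northeast-1, eu-west-2, eu-central-1. Among those, ap-northeast-1 has the highest latency (ms) (≈ 450).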